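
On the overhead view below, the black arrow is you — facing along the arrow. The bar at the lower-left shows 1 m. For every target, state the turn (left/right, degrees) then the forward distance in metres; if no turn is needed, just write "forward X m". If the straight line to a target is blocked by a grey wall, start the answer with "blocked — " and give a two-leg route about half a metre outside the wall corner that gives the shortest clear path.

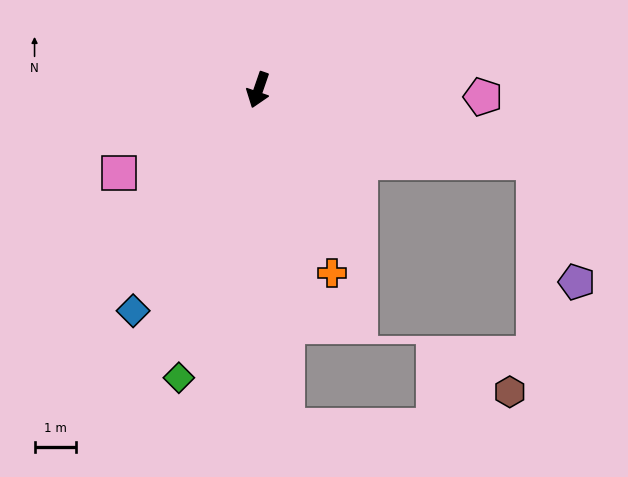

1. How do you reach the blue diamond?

turn right 10°, forward 6.1 m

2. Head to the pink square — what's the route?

turn right 40°, forward 3.9 m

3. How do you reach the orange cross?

turn left 41°, forward 4.7 m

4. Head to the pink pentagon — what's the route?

turn left 107°, forward 5.4 m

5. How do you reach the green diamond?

turn left 4°, forward 7.2 m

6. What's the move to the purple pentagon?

blocked — turn left 94°, forward 6.8 m, then turn right 55°, forward 3.1 m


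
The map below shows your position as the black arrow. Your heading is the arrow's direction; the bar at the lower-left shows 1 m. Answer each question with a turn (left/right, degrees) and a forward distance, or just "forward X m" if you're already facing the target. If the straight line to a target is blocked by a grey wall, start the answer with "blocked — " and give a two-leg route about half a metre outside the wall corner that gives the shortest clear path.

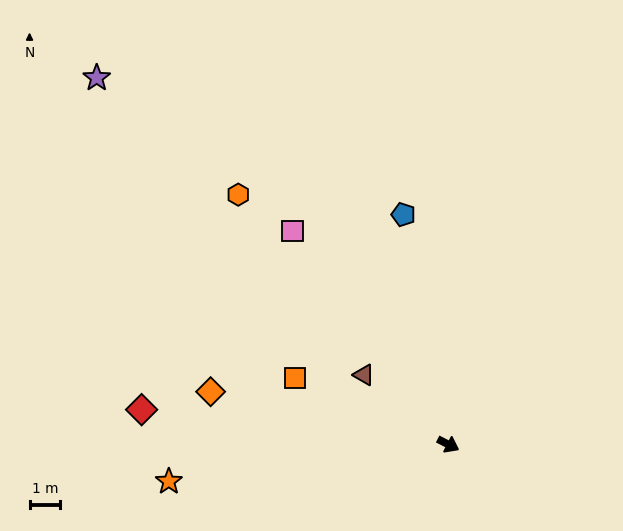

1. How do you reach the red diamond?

turn right 159°, forward 10.0 m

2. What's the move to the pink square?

turn left 153°, forward 8.6 m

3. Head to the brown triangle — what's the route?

turn left 168°, forward 3.5 m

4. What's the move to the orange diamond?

turn right 165°, forward 7.9 m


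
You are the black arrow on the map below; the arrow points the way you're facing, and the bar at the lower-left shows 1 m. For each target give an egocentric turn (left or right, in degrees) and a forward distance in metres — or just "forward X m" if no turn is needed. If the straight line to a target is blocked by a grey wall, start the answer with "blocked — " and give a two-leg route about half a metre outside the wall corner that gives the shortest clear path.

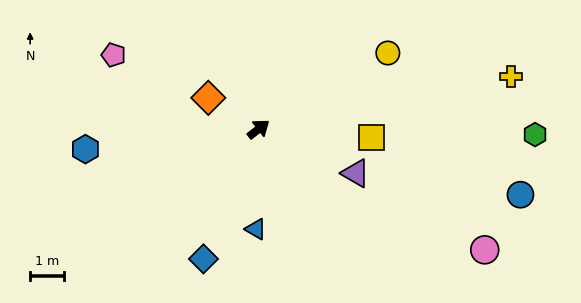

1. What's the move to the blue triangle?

turn right 130°, forward 3.0 m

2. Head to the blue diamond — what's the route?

turn right 151°, forward 4.2 m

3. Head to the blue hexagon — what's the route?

turn left 149°, forward 5.2 m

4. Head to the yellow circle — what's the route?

turn right 7°, forward 4.5 m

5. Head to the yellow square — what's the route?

turn right 42°, forward 3.4 m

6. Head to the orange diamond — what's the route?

turn left 110°, forward 1.8 m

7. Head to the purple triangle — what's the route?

turn right 62°, forward 3.2 m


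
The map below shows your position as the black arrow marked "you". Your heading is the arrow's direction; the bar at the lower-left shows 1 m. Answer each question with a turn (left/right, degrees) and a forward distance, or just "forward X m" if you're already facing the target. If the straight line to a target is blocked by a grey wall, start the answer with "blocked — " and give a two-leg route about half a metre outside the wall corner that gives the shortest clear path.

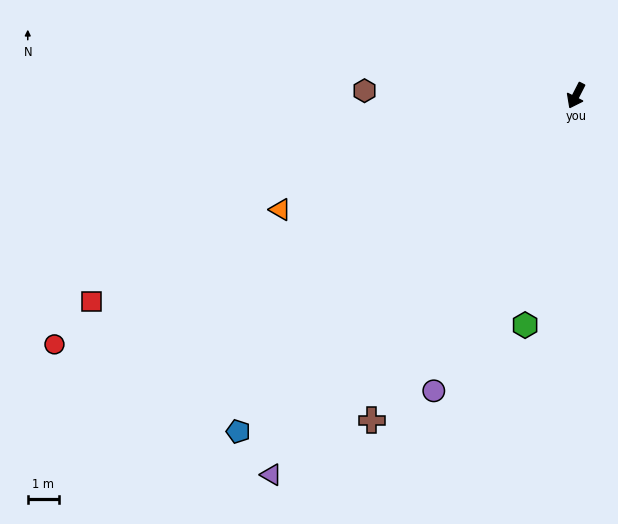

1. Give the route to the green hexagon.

turn left 15°, forward 7.6 m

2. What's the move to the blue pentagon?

turn right 18°, forward 15.4 m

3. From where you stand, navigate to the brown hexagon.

turn right 64°, forward 6.8 m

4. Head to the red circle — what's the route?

turn right 37°, forward 18.7 m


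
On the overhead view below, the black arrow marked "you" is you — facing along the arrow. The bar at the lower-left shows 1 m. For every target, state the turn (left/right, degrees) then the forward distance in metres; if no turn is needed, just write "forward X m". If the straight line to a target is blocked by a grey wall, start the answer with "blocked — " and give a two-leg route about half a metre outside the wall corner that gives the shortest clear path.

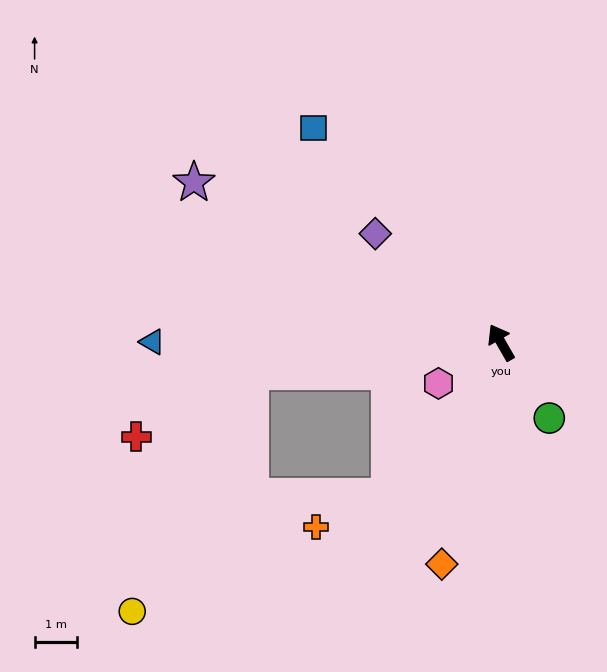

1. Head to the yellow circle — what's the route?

blocked — turn left 67°, forward 5.9 m, then turn left 57°, forward 6.3 m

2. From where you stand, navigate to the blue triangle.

turn left 60°, forward 8.2 m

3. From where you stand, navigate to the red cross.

blocked — turn left 67°, forward 5.9 m, then turn left 23°, forward 3.1 m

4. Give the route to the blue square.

turn left 11°, forward 6.7 m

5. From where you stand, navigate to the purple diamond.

turn left 19°, forward 3.9 m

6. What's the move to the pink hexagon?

turn left 93°, forward 1.8 m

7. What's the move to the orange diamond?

turn left 135°, forward 5.4 m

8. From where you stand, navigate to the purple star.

turn left 33°, forward 8.2 m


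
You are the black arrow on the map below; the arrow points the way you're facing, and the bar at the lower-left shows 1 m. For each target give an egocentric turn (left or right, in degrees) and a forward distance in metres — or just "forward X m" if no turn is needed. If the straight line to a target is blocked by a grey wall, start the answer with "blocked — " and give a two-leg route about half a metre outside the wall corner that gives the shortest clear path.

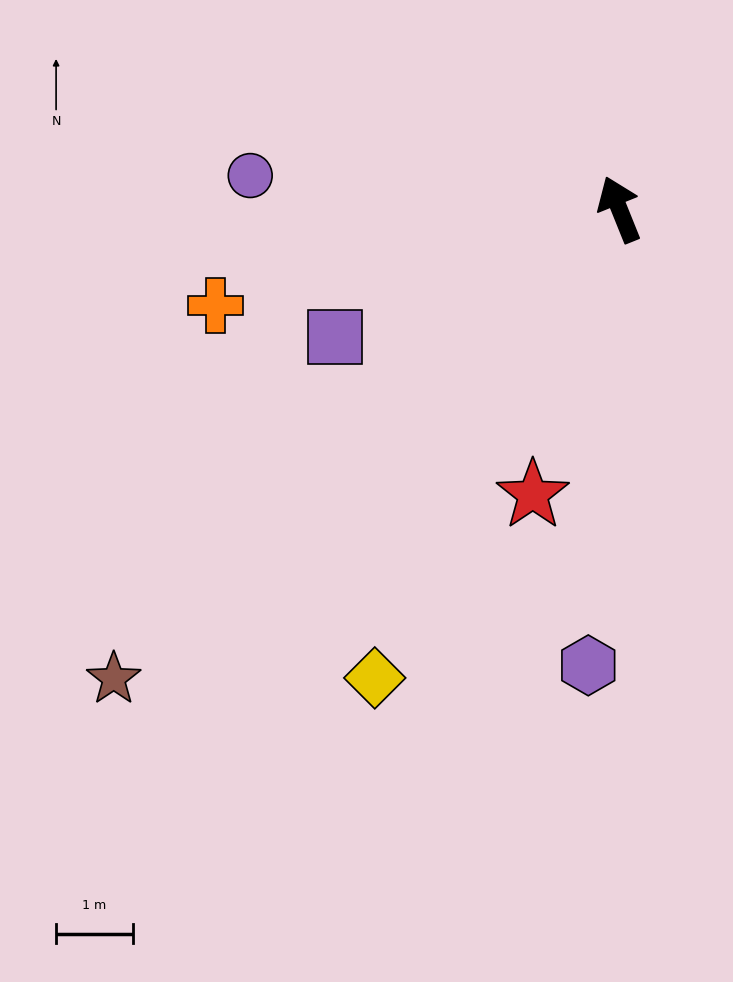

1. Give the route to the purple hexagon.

turn left 154°, forward 6.0 m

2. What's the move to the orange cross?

turn left 81°, forward 5.4 m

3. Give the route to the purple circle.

turn left 63°, forward 4.8 m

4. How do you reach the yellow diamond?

turn left 130°, forward 6.9 m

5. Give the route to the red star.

turn left 141°, forward 3.9 m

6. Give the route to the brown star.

turn left 111°, forward 9.0 m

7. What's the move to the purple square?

turn left 92°, forward 4.1 m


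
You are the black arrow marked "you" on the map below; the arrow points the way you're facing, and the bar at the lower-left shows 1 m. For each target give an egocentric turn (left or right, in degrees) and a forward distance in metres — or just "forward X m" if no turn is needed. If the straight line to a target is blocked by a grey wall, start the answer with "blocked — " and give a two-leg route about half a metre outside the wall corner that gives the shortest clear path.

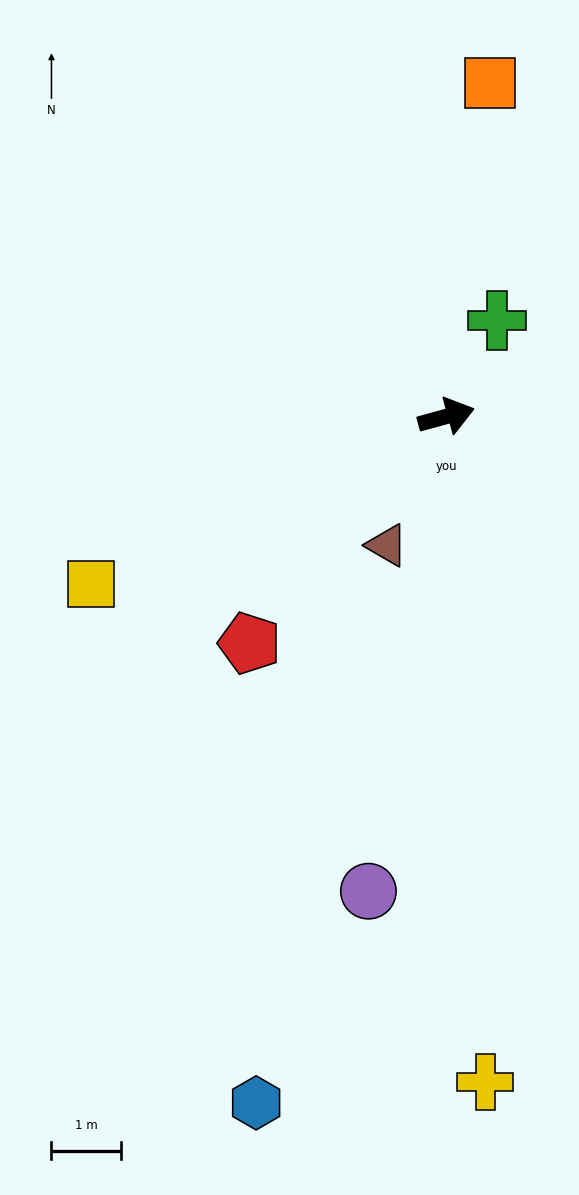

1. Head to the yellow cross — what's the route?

turn right 102°, forward 9.5 m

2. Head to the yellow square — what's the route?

turn right 170°, forward 5.6 m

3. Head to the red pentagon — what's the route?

turn right 146°, forward 4.3 m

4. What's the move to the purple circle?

turn right 115°, forward 6.9 m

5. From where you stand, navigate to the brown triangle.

turn right 130°, forward 2.0 m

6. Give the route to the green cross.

turn left 47°, forward 1.6 m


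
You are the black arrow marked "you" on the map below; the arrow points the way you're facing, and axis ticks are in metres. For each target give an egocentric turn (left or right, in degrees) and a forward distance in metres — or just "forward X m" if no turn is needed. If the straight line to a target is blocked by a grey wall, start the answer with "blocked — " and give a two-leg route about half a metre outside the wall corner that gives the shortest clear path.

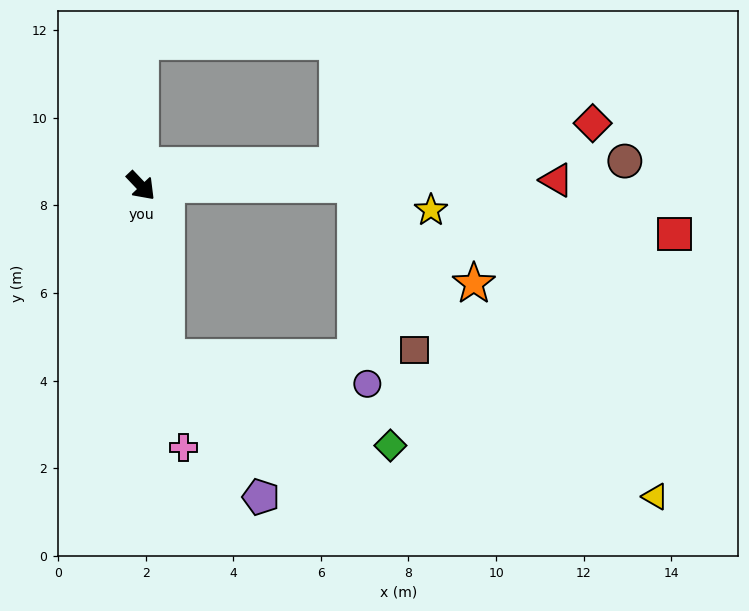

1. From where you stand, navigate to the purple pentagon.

blocked — turn right 35°, forward 4.0 m, then turn left 26°, forward 3.8 m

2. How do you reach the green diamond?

blocked — turn right 35°, forward 4.0 m, then turn left 60°, forward 5.5 m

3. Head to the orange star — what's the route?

blocked — turn left 47°, forward 4.9 m, then turn right 41°, forward 3.5 m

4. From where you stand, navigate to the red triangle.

turn left 47°, forward 9.5 m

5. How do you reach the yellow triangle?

blocked — turn right 35°, forward 4.0 m, then turn left 66°, forward 11.6 m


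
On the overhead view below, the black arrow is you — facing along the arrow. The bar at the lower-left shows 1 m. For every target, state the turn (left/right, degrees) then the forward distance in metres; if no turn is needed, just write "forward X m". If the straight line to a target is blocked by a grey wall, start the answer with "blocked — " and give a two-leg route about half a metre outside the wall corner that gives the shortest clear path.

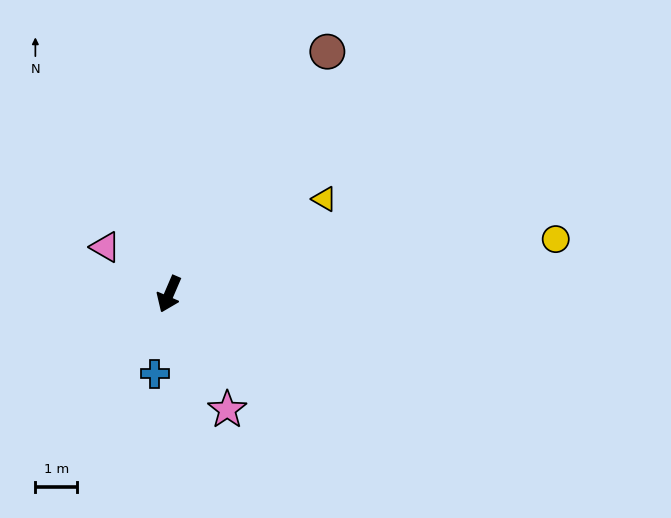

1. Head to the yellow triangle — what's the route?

turn left 145°, forward 4.4 m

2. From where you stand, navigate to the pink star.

turn left 50°, forward 3.1 m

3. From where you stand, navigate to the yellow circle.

turn left 121°, forward 9.4 m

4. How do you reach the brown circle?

turn left 170°, forward 6.9 m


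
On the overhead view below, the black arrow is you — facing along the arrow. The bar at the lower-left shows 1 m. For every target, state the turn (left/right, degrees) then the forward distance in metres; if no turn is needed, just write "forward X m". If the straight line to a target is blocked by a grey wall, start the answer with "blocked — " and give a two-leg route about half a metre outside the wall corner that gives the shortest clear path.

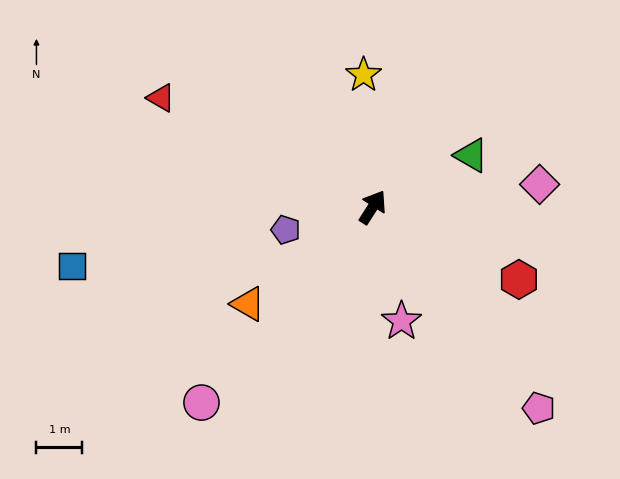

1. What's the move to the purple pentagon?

turn left 137°, forward 2.0 m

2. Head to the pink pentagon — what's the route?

turn right 108°, forward 5.7 m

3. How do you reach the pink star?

turn right 133°, forward 2.6 m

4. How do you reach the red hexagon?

turn right 84°, forward 3.6 m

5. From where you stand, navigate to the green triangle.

turn right 30°, forward 2.4 m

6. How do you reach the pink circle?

turn left 171°, forward 5.7 m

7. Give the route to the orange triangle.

turn left 160°, forward 3.4 m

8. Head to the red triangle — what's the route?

turn left 95°, forward 5.2 m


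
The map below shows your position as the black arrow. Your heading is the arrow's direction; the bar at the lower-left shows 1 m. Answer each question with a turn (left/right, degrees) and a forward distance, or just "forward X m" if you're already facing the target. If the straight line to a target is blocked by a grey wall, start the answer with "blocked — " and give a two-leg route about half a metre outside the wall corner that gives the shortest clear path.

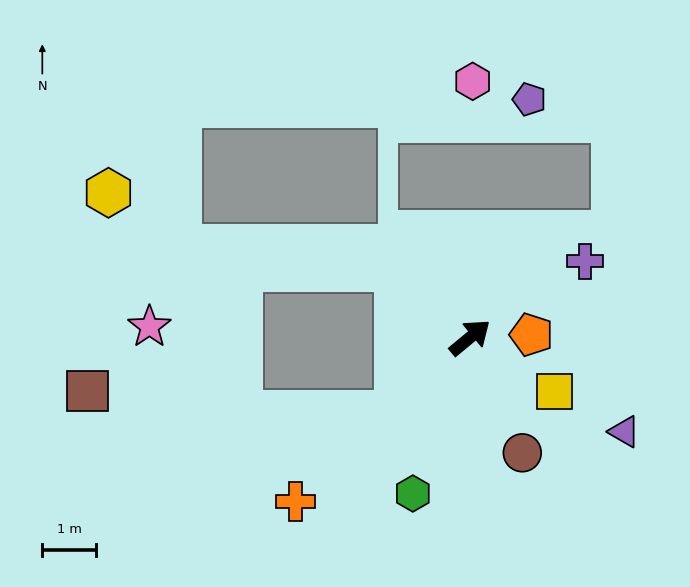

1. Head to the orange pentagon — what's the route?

turn right 37°, forward 1.2 m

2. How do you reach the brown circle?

turn right 105°, forward 2.4 m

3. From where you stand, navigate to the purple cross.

turn right 6°, forward 2.6 m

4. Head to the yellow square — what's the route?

turn right 72°, forward 1.9 m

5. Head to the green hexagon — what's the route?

turn right 150°, forward 3.1 m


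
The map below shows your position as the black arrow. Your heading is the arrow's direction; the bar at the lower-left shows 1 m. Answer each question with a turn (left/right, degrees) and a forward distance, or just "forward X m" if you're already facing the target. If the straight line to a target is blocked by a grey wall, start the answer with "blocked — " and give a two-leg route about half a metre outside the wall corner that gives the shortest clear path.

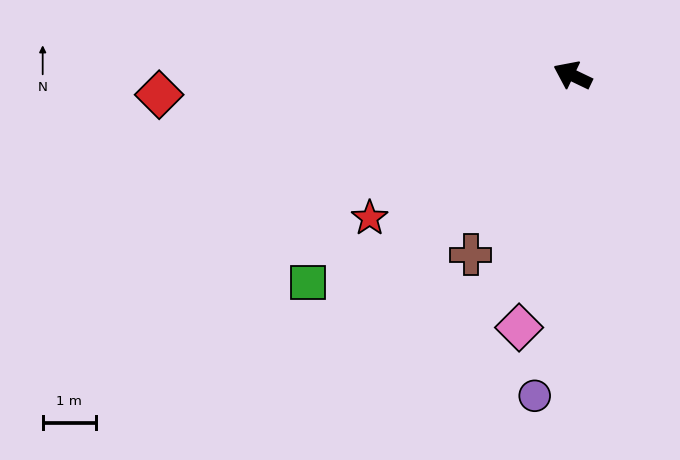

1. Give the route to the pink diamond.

turn left 104°, forward 4.8 m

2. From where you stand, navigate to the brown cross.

turn left 86°, forward 3.9 m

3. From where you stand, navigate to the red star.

turn left 61°, forward 4.7 m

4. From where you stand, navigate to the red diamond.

turn left 28°, forward 7.8 m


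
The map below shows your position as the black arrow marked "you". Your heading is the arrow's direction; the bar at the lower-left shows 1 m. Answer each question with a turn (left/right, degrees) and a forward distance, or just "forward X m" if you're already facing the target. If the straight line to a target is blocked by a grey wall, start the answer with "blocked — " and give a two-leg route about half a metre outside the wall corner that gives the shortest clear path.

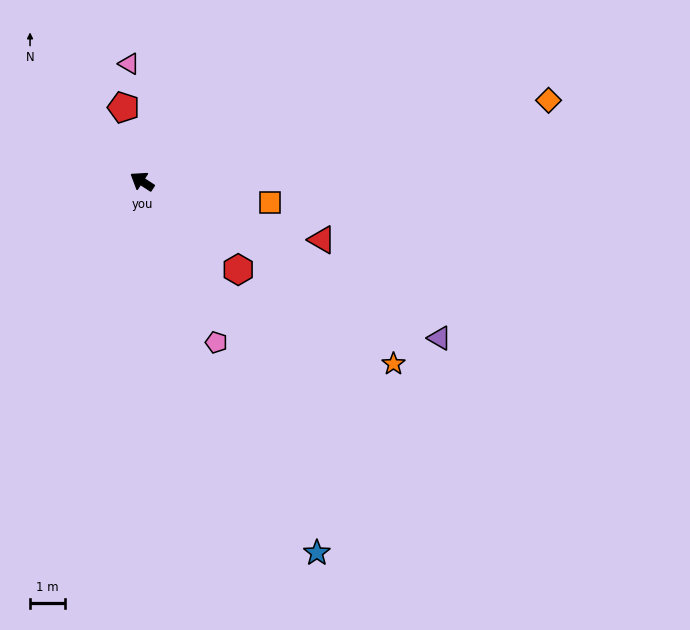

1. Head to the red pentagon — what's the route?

turn right 43°, forward 2.2 m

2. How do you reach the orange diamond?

turn right 136°, forward 12.0 m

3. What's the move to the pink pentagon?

turn left 148°, forward 5.1 m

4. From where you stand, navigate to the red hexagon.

turn left 171°, forward 3.8 m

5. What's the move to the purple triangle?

turn right 175°, forward 9.7 m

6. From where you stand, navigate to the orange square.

turn right 156°, forward 3.8 m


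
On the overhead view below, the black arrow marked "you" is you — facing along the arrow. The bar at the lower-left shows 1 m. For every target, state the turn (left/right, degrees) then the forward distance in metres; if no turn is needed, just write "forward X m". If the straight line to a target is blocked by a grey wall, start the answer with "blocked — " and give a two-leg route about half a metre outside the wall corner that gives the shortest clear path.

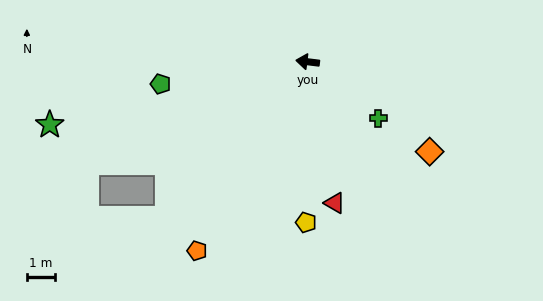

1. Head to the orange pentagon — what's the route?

turn left 67°, forward 7.6 m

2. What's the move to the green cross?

turn left 148°, forward 3.2 m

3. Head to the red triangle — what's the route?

turn left 108°, forward 5.0 m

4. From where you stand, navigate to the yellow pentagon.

turn left 96°, forward 5.6 m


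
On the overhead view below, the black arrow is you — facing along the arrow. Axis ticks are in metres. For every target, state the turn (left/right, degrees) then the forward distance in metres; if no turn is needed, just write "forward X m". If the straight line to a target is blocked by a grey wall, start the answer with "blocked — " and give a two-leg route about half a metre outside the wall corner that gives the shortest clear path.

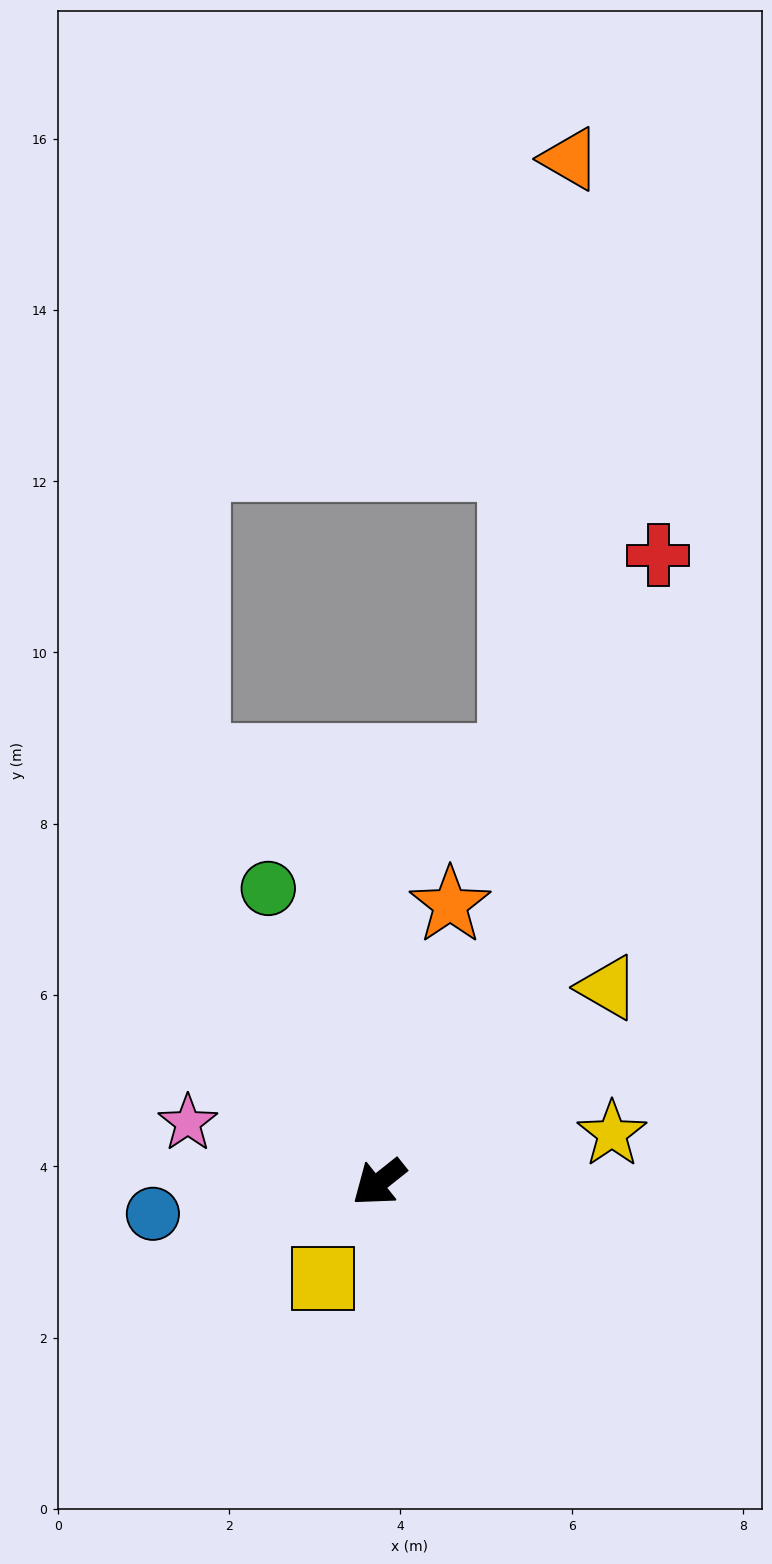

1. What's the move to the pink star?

turn right 56°, forward 2.3 m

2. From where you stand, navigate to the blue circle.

turn right 31°, forward 2.7 m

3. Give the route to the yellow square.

turn left 21°, forward 1.3 m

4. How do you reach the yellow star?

turn left 153°, forward 2.8 m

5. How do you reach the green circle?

turn right 108°, forward 3.7 m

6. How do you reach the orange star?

turn right 143°, forward 3.3 m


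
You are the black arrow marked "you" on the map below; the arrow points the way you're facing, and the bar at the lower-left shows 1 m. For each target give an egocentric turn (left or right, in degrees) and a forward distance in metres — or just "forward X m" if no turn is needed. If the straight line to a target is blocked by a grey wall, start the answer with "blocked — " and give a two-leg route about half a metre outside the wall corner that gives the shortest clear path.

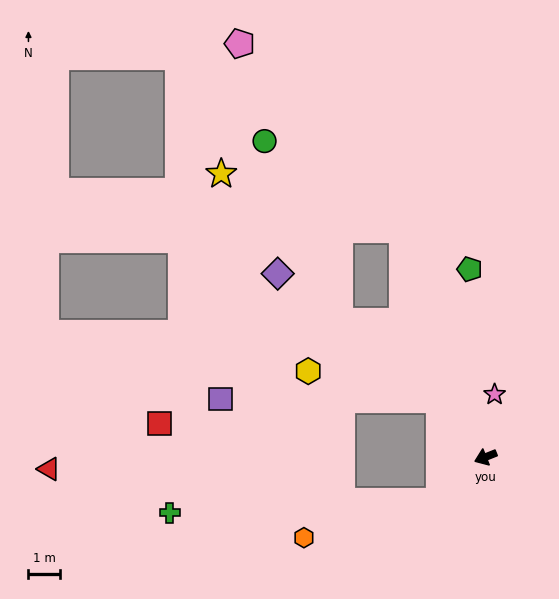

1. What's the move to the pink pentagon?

blocked — turn right 92°, forward 7.6 m, then turn left 21°, forward 7.8 m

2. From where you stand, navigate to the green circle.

blocked — turn right 92°, forward 7.6 m, then turn left 37°, forward 5.2 m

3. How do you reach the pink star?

turn right 120°, forward 2.0 m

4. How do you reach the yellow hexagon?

blocked — turn right 73°, forward 2.3 m, then turn left 39°, forward 4.2 m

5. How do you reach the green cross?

blocked — turn left 22°, forward 2.0 m, then turn right 41°, forward 8.5 m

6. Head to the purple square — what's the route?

blocked — turn right 73°, forward 2.3 m, then turn left 51°, forward 6.9 m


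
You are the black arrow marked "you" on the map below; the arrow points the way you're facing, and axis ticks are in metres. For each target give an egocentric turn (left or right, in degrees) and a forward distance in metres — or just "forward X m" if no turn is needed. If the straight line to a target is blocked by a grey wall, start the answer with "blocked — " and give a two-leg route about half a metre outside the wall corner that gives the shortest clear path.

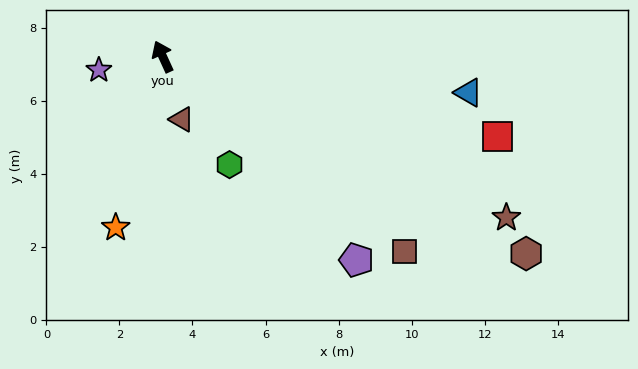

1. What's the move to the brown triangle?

turn left 172°, forward 1.8 m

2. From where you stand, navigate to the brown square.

turn right 153°, forward 8.5 m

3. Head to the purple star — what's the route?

turn left 77°, forward 1.8 m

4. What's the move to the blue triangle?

turn right 121°, forward 8.4 m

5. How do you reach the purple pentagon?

turn right 161°, forward 7.7 m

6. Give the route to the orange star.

turn left 140°, forward 4.9 m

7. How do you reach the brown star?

turn right 140°, forward 10.4 m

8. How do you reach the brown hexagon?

turn right 143°, forward 11.3 m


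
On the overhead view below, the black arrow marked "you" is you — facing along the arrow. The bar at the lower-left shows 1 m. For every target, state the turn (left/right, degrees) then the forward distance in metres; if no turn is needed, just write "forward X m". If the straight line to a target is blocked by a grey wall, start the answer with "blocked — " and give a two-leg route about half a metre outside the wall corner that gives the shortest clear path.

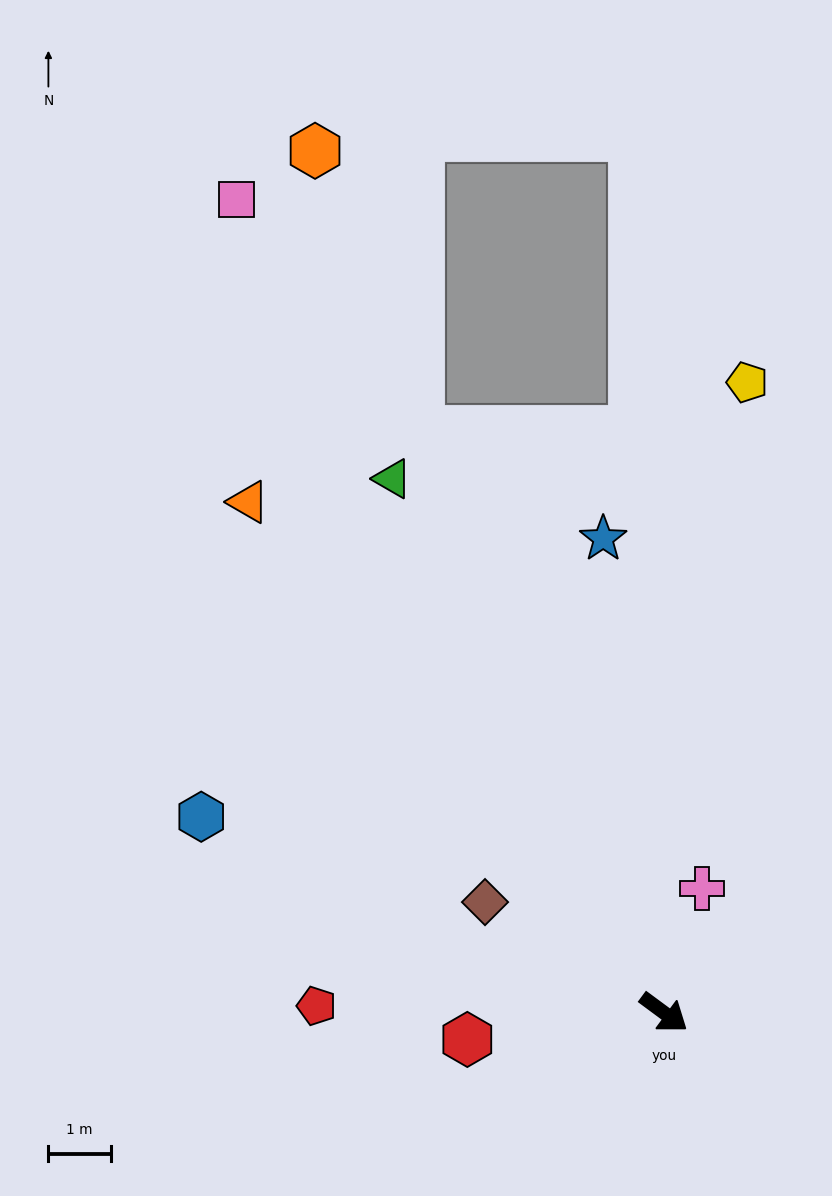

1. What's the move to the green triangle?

turn left 153°, forward 9.6 m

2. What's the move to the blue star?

turn left 134°, forward 7.7 m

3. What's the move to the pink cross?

turn left 109°, forward 2.1 m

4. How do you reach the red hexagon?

turn right 136°, forward 3.2 m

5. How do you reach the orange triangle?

turn left 166°, forward 10.6 m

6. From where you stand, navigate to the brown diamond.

turn right 175°, forward 3.4 m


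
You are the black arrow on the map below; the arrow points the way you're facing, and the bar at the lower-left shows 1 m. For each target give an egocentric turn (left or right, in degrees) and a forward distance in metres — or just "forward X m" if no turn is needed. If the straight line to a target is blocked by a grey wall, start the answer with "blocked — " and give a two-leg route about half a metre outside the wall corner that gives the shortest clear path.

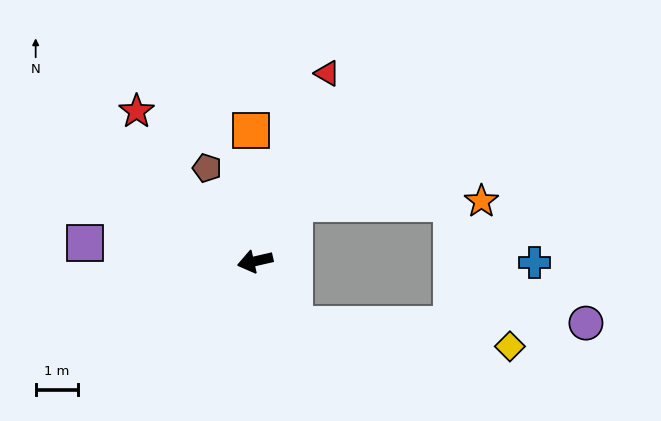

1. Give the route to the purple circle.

blocked — turn left 110°, forward 1.8 m, then turn left 57°, forward 6.9 m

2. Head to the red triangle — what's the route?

turn right 124°, forward 4.8 m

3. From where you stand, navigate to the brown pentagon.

turn right 76°, forward 2.5 m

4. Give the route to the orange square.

turn right 101°, forward 3.1 m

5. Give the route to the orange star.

blocked — turn right 138°, forward 1.7 m, then turn right 54°, forward 4.4 m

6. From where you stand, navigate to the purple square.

turn right 19°, forward 4.1 m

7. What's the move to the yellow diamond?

blocked — turn left 110°, forward 1.8 m, then turn left 51°, forward 5.1 m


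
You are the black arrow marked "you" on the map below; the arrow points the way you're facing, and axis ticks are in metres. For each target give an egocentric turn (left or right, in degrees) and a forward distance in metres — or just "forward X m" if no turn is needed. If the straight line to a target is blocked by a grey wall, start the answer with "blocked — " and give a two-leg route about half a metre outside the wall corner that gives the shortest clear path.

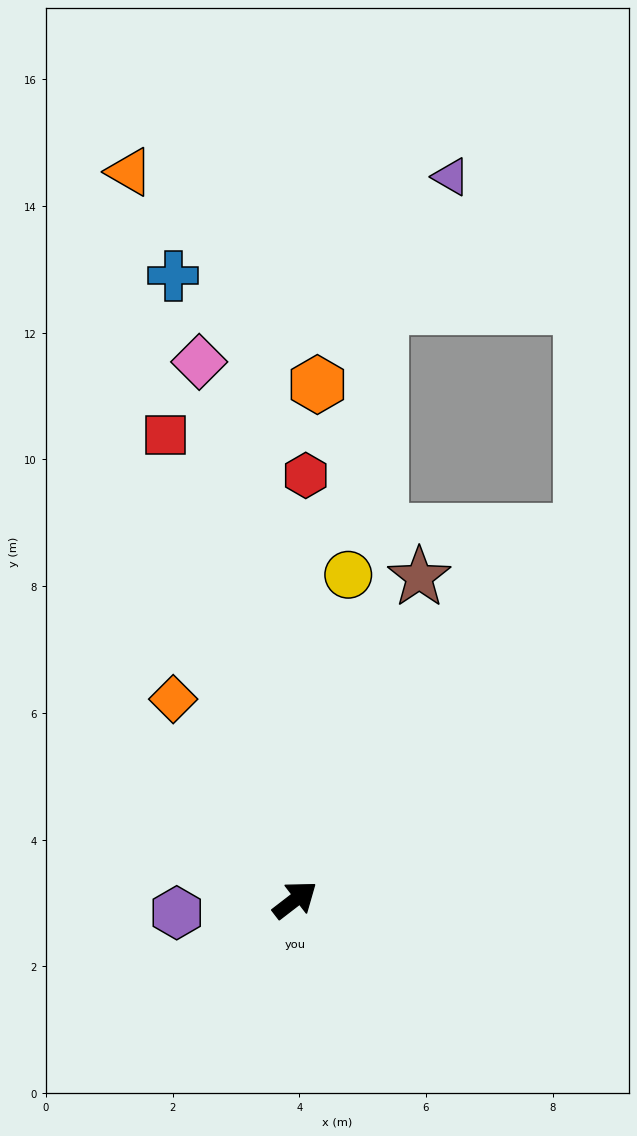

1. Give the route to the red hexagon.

turn left 51°, forward 6.7 m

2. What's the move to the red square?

turn left 68°, forward 7.6 m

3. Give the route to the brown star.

turn left 31°, forward 5.5 m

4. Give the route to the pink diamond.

turn left 62°, forward 8.6 m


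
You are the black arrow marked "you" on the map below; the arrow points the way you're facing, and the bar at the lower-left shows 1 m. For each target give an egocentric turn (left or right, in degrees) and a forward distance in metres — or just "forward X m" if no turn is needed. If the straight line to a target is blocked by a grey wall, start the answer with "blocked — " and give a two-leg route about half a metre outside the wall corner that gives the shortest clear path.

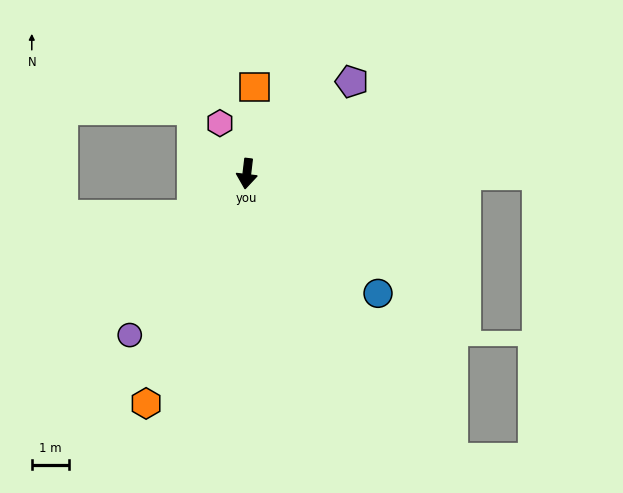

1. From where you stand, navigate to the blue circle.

turn left 54°, forward 4.7 m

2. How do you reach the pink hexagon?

turn right 145°, forward 1.5 m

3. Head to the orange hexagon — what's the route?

turn right 17°, forward 6.7 m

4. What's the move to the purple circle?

turn right 29°, forward 5.3 m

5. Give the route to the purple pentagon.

turn left 138°, forward 3.7 m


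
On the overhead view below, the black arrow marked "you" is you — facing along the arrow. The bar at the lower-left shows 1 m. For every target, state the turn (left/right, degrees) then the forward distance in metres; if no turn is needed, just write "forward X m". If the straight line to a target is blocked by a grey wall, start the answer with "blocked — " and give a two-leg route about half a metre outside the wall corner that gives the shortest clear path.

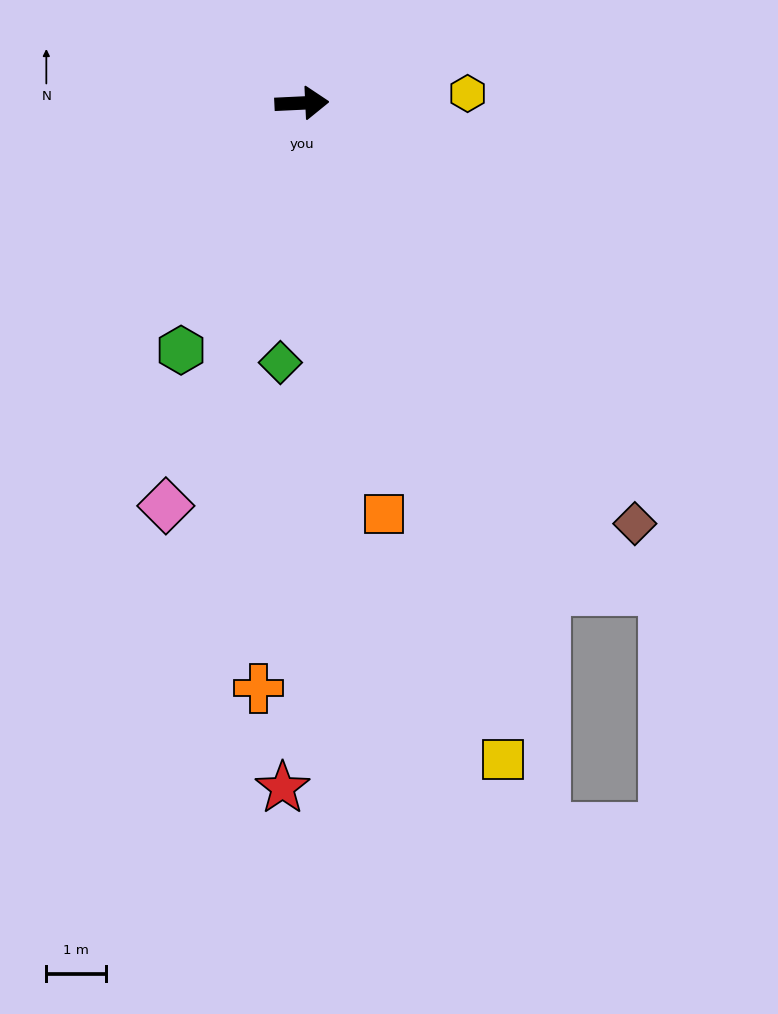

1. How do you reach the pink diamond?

turn right 111°, forward 7.2 m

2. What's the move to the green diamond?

turn right 97°, forward 4.4 m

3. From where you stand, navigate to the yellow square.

turn right 76°, forward 11.6 m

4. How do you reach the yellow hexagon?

forward 2.8 m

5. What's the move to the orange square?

turn right 81°, forward 7.1 m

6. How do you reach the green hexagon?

turn right 119°, forward 4.6 m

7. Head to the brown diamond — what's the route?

turn right 54°, forward 9.0 m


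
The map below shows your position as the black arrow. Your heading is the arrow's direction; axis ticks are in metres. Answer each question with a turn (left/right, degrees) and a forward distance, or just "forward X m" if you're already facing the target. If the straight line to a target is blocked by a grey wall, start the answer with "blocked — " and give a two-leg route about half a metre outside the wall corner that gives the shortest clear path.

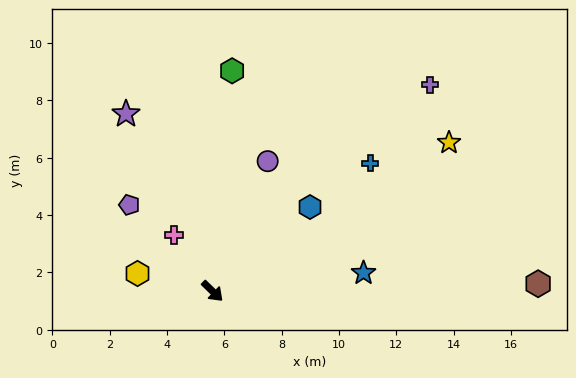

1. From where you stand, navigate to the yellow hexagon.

turn right 149°, forward 2.7 m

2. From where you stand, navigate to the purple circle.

turn left 111°, forward 4.9 m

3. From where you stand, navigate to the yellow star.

turn left 76°, forward 9.7 m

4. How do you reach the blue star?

turn left 51°, forward 5.3 m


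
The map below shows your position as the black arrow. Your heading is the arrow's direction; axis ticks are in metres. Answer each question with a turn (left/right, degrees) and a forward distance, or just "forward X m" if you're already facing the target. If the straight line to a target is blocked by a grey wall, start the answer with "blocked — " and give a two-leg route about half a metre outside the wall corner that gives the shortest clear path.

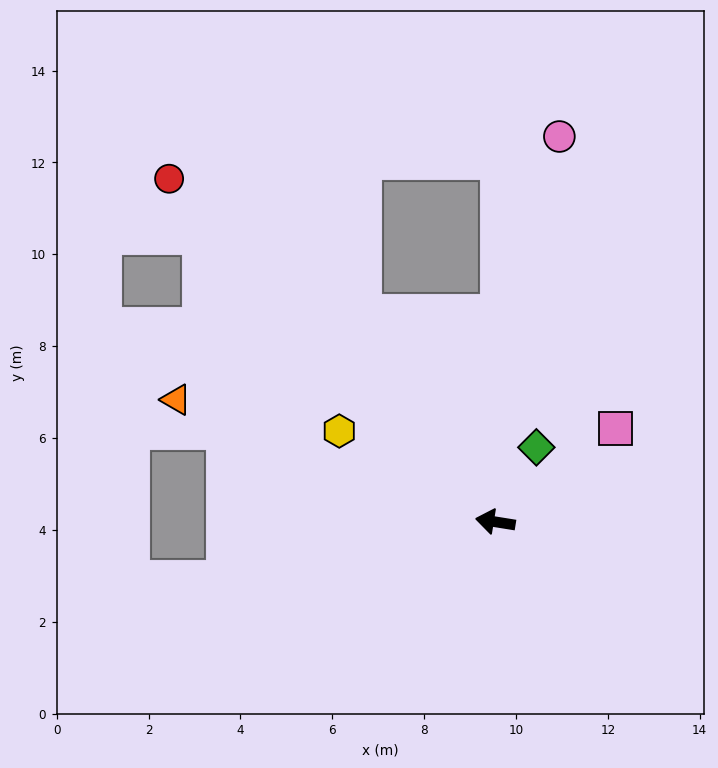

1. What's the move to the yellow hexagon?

turn right 21°, forward 3.9 m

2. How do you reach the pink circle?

turn right 90°, forward 8.5 m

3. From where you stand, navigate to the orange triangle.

turn right 12°, forward 7.4 m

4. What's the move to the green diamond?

turn right 110°, forward 1.9 m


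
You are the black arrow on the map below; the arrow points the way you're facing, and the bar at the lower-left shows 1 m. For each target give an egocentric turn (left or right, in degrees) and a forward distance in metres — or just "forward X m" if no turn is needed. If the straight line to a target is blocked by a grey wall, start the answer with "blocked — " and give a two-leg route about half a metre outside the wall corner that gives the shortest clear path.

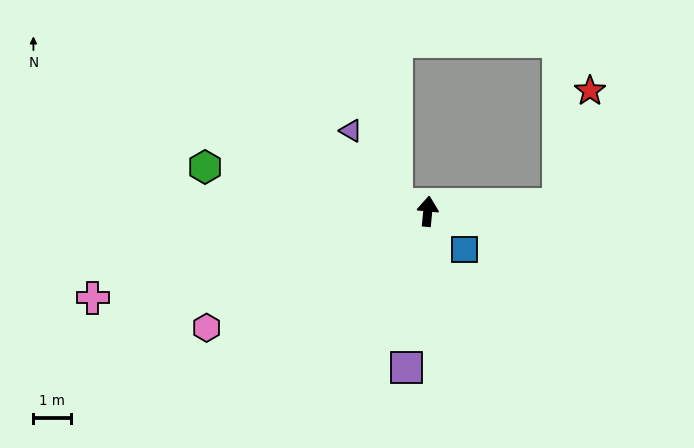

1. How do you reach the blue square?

turn right 131°, forward 1.4 m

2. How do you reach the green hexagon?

turn left 84°, forward 6.0 m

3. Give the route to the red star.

blocked — turn right 81°, forward 3.5 m, then turn left 71°, forward 3.1 m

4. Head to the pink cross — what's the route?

turn left 110°, forward 9.2 m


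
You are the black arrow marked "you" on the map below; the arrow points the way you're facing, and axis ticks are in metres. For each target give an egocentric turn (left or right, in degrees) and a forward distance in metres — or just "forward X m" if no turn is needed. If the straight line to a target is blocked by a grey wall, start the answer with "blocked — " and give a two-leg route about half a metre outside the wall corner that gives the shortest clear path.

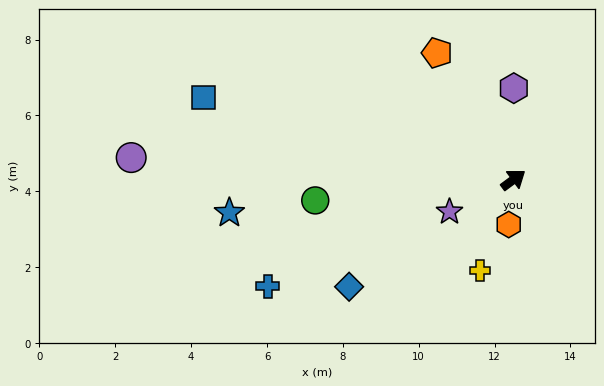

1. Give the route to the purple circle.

turn left 140°, forward 10.1 m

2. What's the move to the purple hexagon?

turn left 53°, forward 2.4 m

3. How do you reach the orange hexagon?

turn right 132°, forward 1.2 m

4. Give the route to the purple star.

turn left 170°, forward 1.9 m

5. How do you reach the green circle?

turn left 149°, forward 5.3 m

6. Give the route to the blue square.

turn left 129°, forward 8.5 m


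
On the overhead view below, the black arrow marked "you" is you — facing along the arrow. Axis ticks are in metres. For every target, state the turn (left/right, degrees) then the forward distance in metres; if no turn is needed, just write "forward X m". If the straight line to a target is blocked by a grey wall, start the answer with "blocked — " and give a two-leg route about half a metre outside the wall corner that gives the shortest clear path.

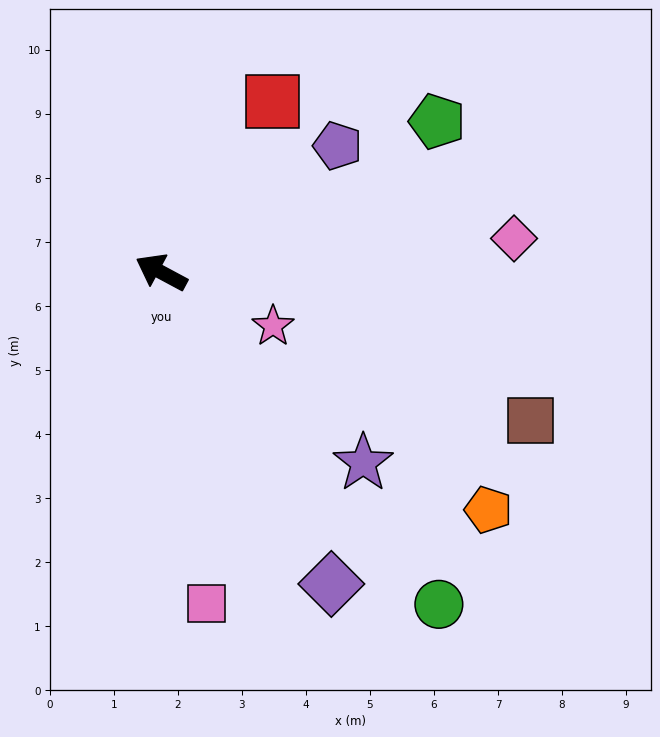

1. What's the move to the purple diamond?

turn left 147°, forward 5.5 m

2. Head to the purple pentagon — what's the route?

turn right 116°, forward 3.4 m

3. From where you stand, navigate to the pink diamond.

turn right 146°, forward 5.5 m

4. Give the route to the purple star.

turn left 165°, forward 4.3 m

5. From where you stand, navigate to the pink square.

turn left 126°, forward 5.2 m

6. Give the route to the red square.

turn right 95°, forward 3.2 m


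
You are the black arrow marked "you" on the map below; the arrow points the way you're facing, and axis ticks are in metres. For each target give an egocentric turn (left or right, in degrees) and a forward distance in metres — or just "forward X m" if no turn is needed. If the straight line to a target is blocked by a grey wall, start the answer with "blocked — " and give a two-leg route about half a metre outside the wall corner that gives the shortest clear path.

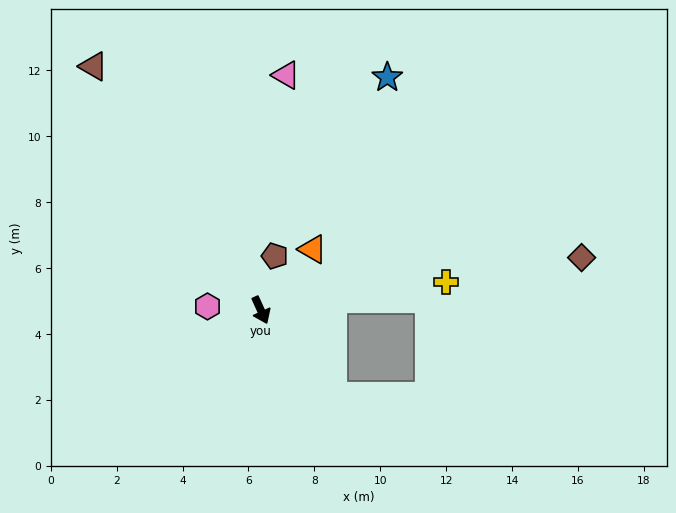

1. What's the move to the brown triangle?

turn right 170°, forward 9.0 m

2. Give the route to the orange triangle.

turn left 115°, forward 2.4 m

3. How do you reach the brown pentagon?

turn left 141°, forward 1.7 m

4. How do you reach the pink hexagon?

turn right 118°, forward 1.6 m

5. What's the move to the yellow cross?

turn left 74°, forward 5.7 m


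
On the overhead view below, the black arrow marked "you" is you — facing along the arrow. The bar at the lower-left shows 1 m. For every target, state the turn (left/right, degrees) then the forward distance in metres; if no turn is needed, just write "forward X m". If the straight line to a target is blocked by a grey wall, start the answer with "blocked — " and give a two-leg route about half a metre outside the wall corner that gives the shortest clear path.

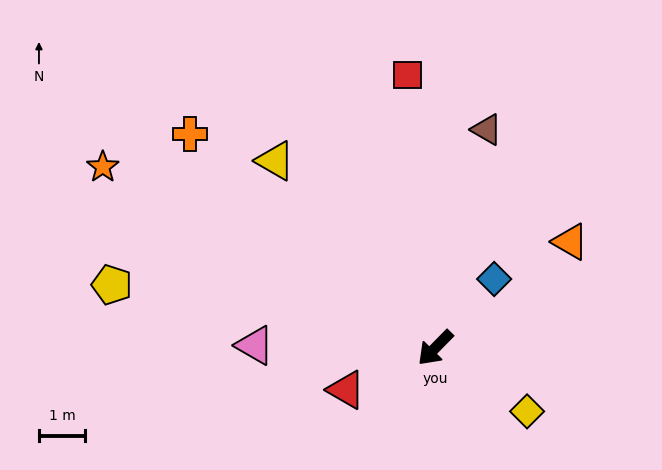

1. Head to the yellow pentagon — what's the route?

turn right 57°, forward 7.1 m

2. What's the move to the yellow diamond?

turn left 100°, forward 2.4 m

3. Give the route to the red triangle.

turn right 20°, forward 2.1 m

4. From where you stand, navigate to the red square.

turn right 130°, forward 5.9 m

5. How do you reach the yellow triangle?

turn right 95°, forward 5.3 m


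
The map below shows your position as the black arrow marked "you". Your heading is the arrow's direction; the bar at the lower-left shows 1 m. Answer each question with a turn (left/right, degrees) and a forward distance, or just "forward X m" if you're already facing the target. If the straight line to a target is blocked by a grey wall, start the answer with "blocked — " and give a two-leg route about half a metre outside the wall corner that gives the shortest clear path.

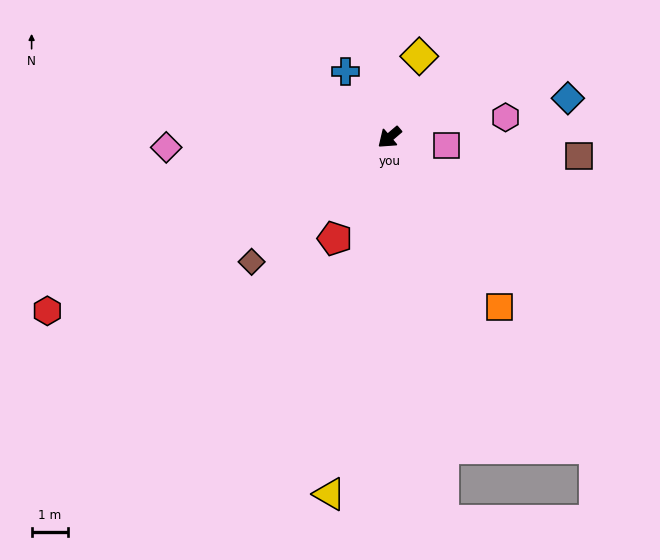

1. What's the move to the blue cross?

turn right 97°, forward 2.2 m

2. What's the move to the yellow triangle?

turn left 40°, forward 9.8 m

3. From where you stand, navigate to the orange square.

turn left 83°, forward 5.5 m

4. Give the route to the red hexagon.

turn right 14°, forward 10.4 m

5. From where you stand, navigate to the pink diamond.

turn right 38°, forward 6.1 m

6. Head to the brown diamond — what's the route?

forward 5.1 m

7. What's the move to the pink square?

turn left 131°, forward 1.6 m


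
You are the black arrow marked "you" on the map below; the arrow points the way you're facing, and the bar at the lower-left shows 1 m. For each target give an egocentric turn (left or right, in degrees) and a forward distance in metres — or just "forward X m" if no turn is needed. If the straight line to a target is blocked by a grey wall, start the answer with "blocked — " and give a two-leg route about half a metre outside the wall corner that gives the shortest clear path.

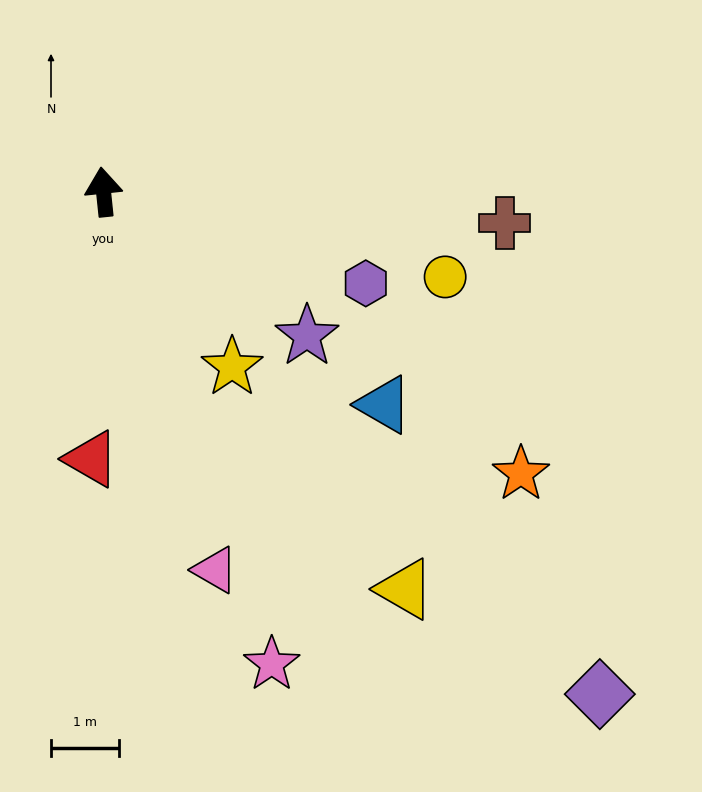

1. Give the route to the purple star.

turn right 131°, forward 3.6 m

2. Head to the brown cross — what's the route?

turn right 100°, forward 5.9 m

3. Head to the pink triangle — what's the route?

turn right 169°, forward 5.8 m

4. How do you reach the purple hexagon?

turn right 115°, forward 4.1 m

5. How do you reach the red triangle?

turn left 171°, forward 3.9 m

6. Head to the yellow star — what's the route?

turn right 150°, forward 3.2 m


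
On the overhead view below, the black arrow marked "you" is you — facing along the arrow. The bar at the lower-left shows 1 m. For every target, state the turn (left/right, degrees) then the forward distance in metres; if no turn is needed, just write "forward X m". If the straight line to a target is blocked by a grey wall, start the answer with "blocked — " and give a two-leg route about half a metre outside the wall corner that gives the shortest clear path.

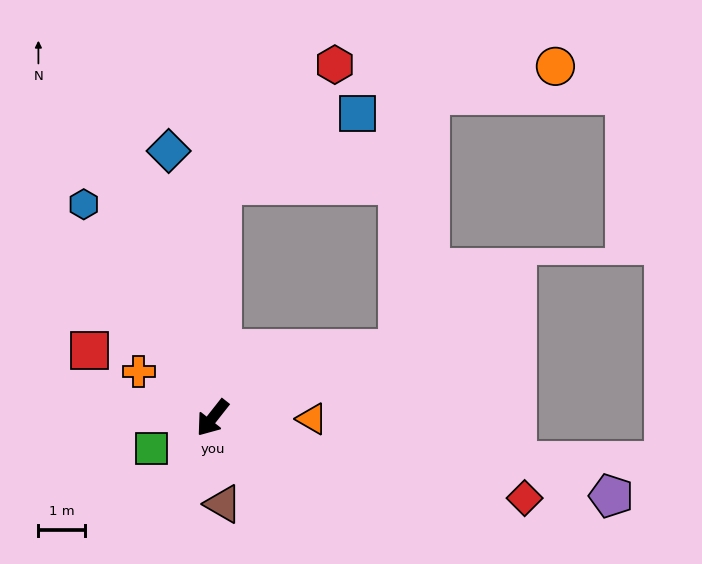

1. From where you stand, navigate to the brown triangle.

turn left 45°, forward 1.9 m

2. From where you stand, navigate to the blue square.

blocked — turn right 144°, forward 5.0 m, then turn right 60°, forward 3.3 m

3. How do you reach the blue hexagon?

turn right 111°, forward 5.4 m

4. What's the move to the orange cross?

turn right 84°, forward 1.9 m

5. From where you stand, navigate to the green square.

turn right 25°, forward 1.5 m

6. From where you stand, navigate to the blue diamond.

turn right 132°, forward 5.8 m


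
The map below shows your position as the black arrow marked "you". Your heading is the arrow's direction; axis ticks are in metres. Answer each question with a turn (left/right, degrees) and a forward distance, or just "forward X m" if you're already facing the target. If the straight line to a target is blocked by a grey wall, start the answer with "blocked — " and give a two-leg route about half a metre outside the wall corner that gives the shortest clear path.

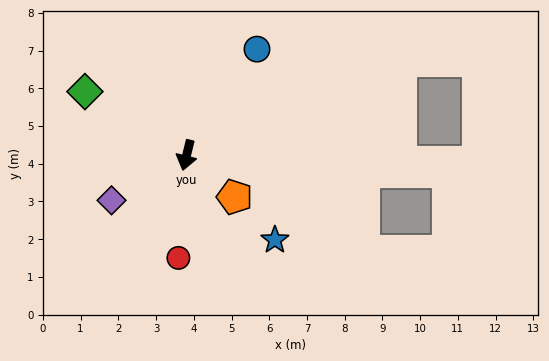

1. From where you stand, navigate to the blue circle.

turn left 160°, forward 3.4 m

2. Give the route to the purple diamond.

turn right 45°, forward 2.3 m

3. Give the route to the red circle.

turn left 9°, forward 2.7 m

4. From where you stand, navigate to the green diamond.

turn right 108°, forward 3.2 m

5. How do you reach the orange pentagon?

turn left 63°, forward 1.7 m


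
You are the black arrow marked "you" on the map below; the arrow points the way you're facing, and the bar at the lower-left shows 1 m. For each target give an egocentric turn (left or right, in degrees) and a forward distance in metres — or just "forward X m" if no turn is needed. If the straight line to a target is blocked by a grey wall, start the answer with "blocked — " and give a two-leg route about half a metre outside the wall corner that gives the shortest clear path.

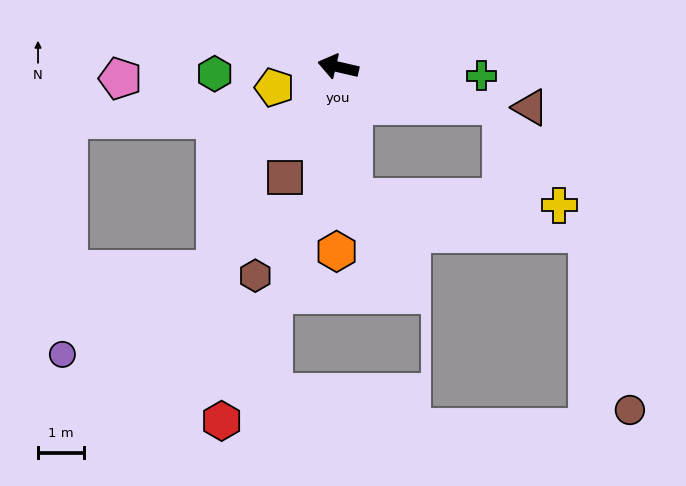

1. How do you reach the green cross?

turn right 170°, forward 3.1 m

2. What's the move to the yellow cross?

blocked — turn left 110°, forward 2.9 m, then turn left 81°, forward 4.5 m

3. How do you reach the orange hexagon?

turn left 103°, forward 4.0 m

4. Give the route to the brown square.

turn left 77°, forward 2.7 m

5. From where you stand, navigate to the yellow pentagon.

turn left 31°, forward 1.5 m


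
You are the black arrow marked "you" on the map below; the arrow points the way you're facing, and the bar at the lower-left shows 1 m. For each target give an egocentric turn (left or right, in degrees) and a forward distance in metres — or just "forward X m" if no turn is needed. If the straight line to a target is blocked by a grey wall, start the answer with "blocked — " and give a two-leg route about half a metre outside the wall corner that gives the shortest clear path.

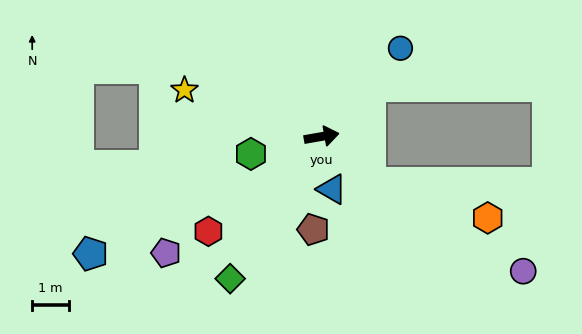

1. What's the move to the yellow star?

turn left 151°, forward 4.0 m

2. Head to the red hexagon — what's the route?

turn right 150°, forward 4.0 m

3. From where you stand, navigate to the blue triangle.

turn right 89°, forward 1.5 m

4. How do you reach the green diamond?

turn right 133°, forward 4.6 m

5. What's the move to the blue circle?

turn left 38°, forward 3.2 m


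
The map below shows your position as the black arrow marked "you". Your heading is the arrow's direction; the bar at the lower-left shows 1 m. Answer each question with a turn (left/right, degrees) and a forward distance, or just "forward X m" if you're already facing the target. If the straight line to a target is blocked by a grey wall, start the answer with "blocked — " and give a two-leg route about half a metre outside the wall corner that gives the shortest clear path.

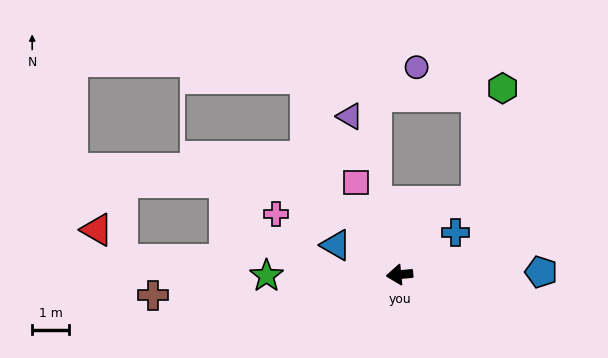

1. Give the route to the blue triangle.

turn right 30°, forward 1.9 m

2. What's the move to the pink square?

turn right 70°, forward 2.7 m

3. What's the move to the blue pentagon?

turn left 176°, forward 3.8 m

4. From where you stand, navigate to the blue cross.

turn right 149°, forward 1.9 m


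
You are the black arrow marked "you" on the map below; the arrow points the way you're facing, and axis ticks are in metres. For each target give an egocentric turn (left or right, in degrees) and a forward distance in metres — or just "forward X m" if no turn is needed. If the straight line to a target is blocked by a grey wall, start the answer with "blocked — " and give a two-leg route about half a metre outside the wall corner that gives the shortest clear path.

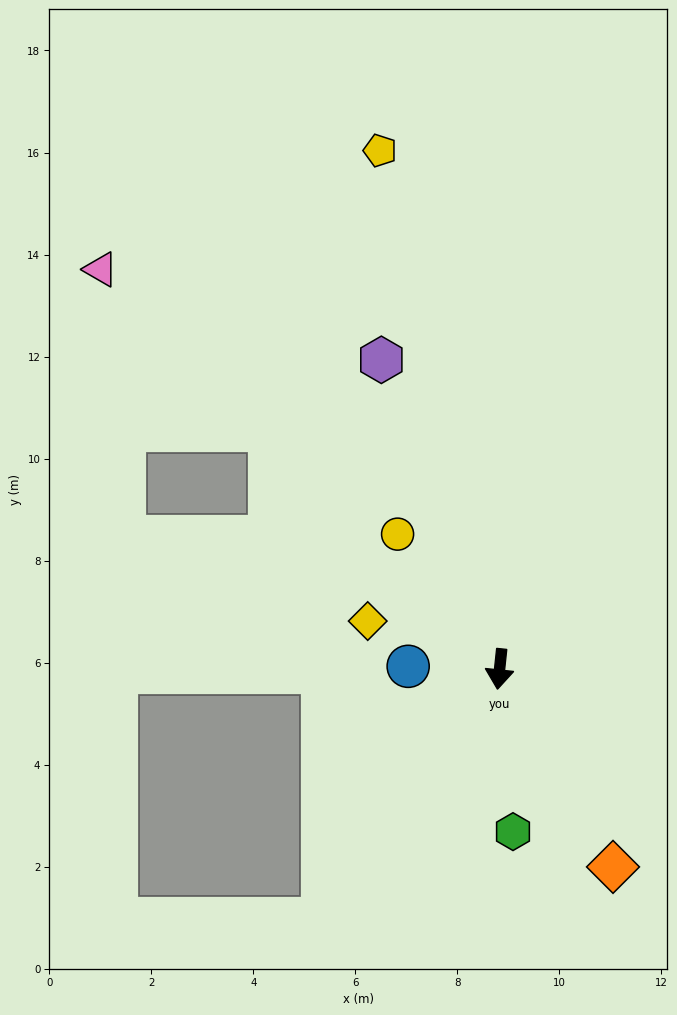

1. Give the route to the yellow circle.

turn right 137°, forward 3.3 m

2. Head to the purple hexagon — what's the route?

turn right 153°, forward 6.5 m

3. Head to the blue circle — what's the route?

turn right 86°, forward 1.8 m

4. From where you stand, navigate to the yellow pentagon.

turn right 161°, forward 10.4 m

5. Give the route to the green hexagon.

turn left 11°, forward 3.2 m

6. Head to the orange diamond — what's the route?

turn left 36°, forward 4.5 m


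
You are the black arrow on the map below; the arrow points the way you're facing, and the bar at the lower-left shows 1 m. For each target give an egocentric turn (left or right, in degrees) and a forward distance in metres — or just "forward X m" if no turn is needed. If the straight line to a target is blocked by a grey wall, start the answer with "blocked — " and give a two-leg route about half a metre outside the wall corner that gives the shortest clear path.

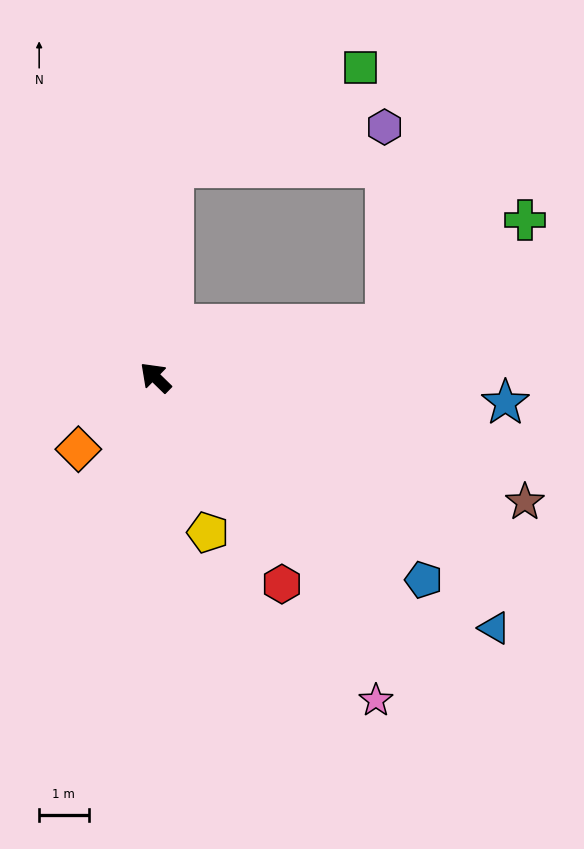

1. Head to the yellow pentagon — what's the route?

turn left 153°, forward 3.3 m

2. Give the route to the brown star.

turn right 154°, forward 7.9 m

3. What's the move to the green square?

blocked — turn right 50°, forward 4.3 m, then turn right 58°, forward 4.3 m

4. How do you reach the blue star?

turn right 140°, forward 7.1 m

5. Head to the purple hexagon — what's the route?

blocked — turn right 50°, forward 4.3 m, then turn right 75°, forward 4.3 m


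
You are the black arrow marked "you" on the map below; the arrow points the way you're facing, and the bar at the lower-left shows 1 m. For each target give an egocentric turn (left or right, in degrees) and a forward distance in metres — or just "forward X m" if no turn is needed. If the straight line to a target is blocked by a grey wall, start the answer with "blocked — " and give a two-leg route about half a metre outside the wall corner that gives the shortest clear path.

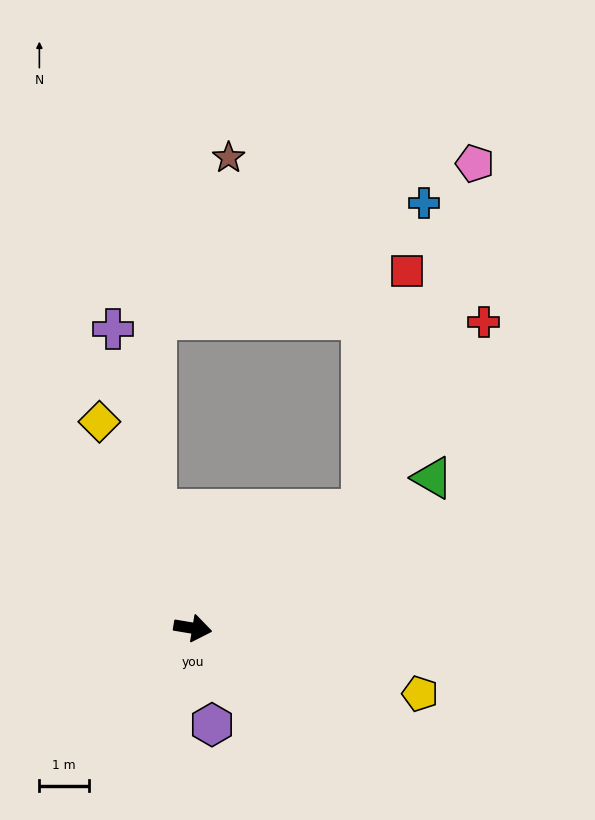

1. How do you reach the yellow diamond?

turn left 124°, forward 4.6 m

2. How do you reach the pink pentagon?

blocked — turn left 44°, forward 4.2 m, then turn left 37°, forward 7.4 m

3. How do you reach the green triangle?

turn left 42°, forward 5.7 m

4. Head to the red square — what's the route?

blocked — turn left 44°, forward 4.2 m, then turn left 45°, forward 4.9 m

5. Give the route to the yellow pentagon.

turn right 7°, forward 4.8 m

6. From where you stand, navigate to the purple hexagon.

turn right 69°, forward 2.0 m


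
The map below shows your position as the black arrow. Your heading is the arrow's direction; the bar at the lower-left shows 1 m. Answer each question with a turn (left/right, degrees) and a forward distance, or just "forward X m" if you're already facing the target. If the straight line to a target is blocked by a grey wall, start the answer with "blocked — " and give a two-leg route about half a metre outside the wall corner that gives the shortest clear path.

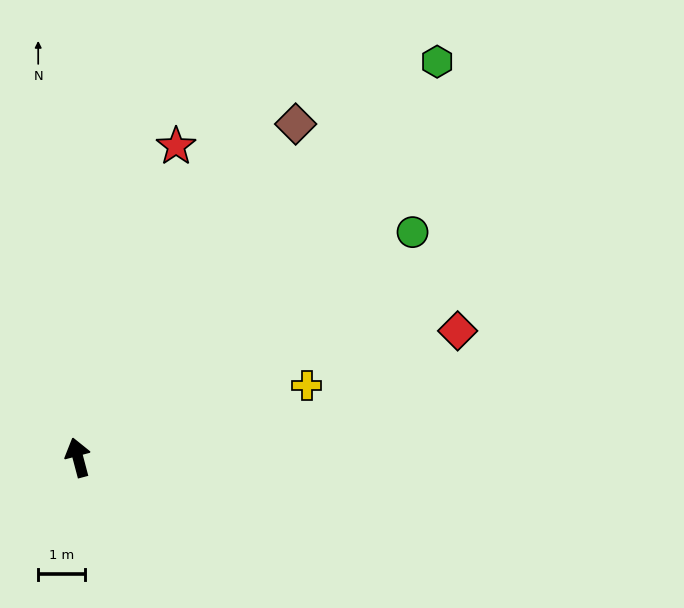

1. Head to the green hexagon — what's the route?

turn right 57°, forward 11.5 m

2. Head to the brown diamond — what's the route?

turn right 48°, forward 8.6 m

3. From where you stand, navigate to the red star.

turn right 32°, forward 7.0 m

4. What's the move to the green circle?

turn right 71°, forward 8.7 m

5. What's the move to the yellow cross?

turn right 87°, forward 5.2 m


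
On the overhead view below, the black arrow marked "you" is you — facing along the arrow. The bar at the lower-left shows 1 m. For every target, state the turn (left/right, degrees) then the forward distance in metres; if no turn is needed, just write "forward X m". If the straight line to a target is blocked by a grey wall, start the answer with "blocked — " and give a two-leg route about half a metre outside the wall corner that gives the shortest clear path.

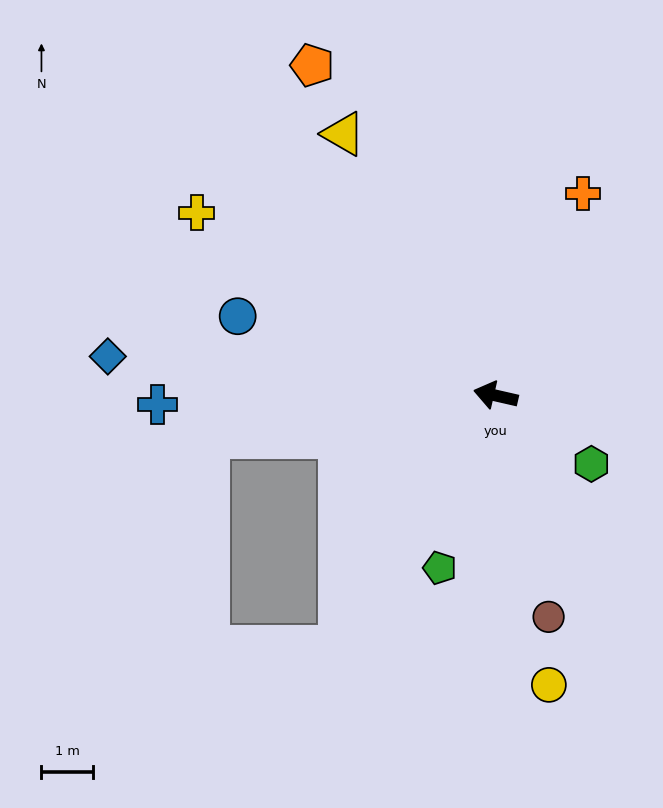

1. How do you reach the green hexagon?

turn left 157°, forward 2.3 m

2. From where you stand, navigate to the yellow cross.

turn right 19°, forward 6.8 m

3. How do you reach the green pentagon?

turn left 85°, forward 3.5 m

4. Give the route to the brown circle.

turn left 116°, forward 4.4 m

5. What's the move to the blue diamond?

turn left 7°, forward 7.5 m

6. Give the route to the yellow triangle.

turn right 47°, forward 5.8 m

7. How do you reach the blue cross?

turn left 14°, forward 6.5 m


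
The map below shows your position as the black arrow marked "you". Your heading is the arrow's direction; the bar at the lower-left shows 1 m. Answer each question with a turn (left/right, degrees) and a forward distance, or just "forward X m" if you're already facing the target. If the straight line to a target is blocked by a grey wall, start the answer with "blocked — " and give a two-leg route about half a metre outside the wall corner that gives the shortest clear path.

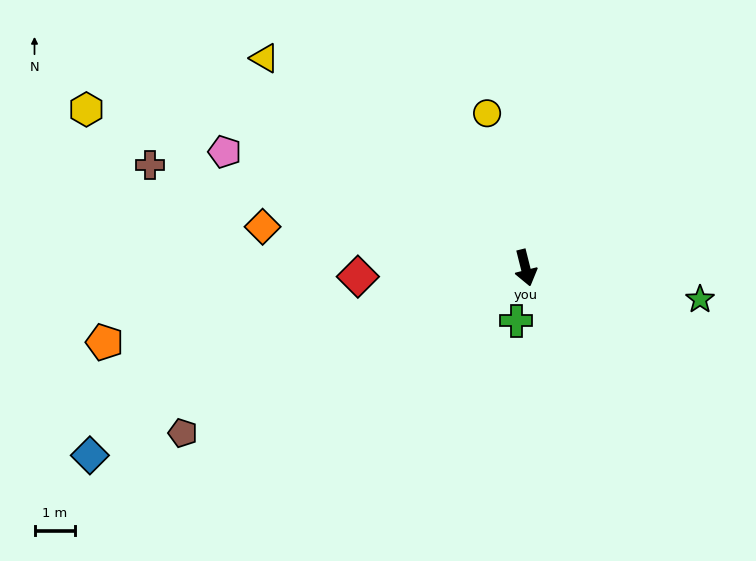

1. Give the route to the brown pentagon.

turn right 78°, forward 9.5 m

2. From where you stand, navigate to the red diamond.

turn right 101°, forward 4.2 m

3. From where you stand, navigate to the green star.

turn left 66°, forward 4.4 m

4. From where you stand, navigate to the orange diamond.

turn right 113°, forward 6.6 m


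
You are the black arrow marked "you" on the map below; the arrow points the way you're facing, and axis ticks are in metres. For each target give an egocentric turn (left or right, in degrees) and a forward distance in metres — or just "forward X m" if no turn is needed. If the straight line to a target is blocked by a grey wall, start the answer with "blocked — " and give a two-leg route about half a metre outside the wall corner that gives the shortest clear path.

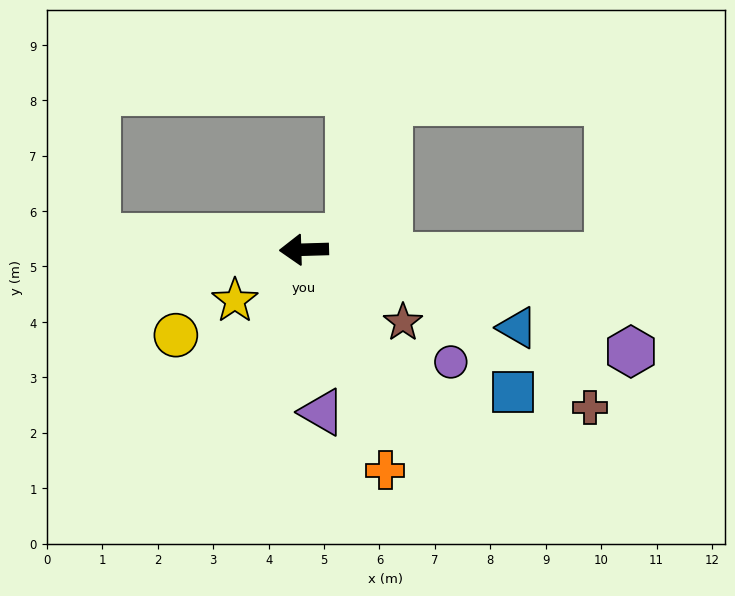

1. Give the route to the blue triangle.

turn left 158°, forward 4.1 m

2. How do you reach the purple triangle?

turn left 95°, forward 3.0 m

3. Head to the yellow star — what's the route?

turn left 35°, forward 1.5 m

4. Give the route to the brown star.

turn left 142°, forward 2.2 m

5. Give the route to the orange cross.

turn left 109°, forward 4.2 m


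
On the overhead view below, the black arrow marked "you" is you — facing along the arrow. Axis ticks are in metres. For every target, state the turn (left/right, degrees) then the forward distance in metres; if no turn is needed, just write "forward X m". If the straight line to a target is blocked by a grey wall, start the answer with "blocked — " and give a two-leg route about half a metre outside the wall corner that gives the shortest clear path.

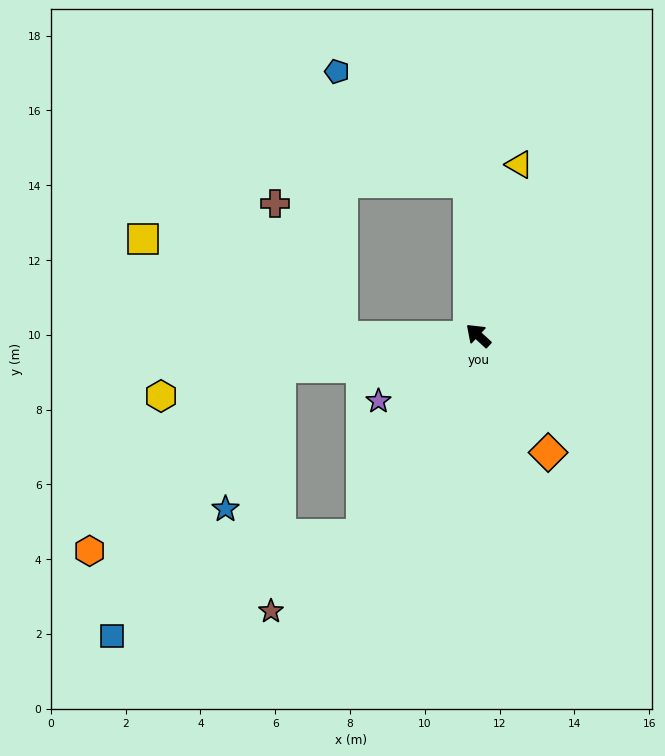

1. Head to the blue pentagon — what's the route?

blocked — turn right 44°, forward 4.1 m, then turn left 47°, forward 4.6 m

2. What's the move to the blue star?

blocked — turn left 52°, forward 5.4 m, then turn left 60°, forward 4.1 m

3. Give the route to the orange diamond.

turn left 164°, forward 3.6 m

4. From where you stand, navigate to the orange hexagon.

blocked — turn left 52°, forward 5.4 m, then turn left 35°, forward 7.1 m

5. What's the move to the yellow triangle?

turn right 61°, forward 4.7 m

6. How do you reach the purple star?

turn left 76°, forward 3.2 m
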